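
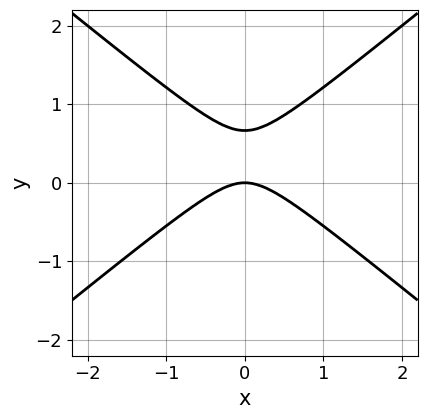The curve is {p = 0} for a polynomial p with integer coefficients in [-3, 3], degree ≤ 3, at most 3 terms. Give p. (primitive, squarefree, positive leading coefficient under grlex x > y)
2*x^2 - 3*y^2 + 2*y

1. Degree: a generic line meets the curve in up to 2 points, so deg p = 2.
2. Symmetries: the x ↦ −x reflection is a symmetry, so x appears only in even powers.
3. Reading off the gridlines: it crosses the y-axis at the gridline y = 0; it crosses the x-axis at the gridline x = 0.
4. Putting this together gives p.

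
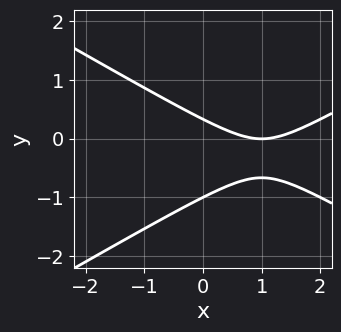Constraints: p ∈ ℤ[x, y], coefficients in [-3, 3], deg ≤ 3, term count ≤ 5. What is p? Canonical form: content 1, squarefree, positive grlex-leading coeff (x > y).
x^2 - 3*y^2 - 2*x - 2*y + 1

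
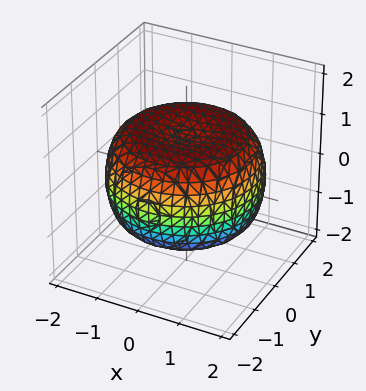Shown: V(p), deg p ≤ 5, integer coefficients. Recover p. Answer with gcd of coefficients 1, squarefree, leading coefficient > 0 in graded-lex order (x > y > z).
x^4 + 2*x^2*y^2 + y^4 - 2*x^2 - 2*y^2 + 3*z^2 - 3

(a) The degree is 4 — no degree-3 surface has this shape.
(b) Symmetries: rotational symmetry about the z-axis ⇒ p depends on x, y only through x² + y².
(c) Against the integer gridlines: the z-axis gridline crossings are at z ∈ {-1, 1}; a circular section at z = 1 has radius between 1 and 2.
(d) Putting this together gives p.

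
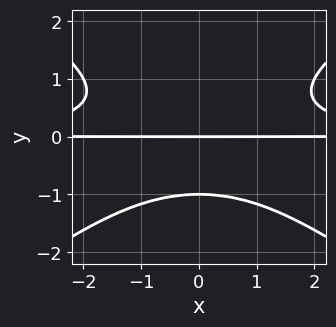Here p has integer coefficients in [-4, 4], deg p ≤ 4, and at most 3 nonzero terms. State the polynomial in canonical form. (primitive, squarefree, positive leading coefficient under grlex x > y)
deg p = 4. No degree-3 curve has this shape.
Symmetries: it's symmetric under x → −x, forcing even powers of x.
Observable constraints: every point of the x-axis in the box is on the curve; among the integer gridlines, it crosses the y-axis at y ∈ {-1, 0}.
Fitting integer coefficients to these (and the overall shape) gives p.

x^2*y^2 - 2*y^4 - 2*y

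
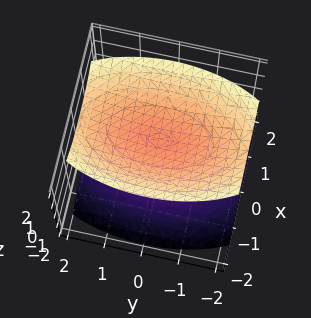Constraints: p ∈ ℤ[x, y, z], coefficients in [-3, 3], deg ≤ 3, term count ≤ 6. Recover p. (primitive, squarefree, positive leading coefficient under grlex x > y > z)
3*x^2 + y^2 - 3*z^2 + 3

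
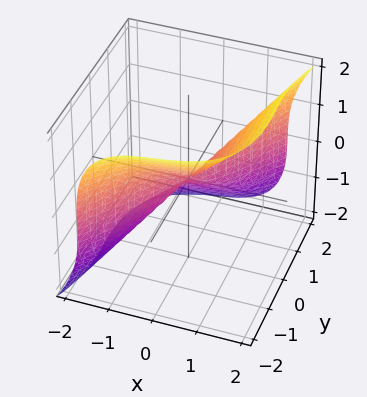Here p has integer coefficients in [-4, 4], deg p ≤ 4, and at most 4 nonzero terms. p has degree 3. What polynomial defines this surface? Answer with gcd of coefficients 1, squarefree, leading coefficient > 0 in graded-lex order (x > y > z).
First, the degree is 3 — a generic line meets the surface in up to 3 points.
Next, checking where it meets the axes: one x-axis crossing is at x = 0; it crosses the z-axis at the gridline z = 0; it crosses the y-axis at the gridline y = 0.
Finally, matching integer coefficients to the picture gives p.

3*x^3 + x*y^2 - 2*y^3 - 2*z^3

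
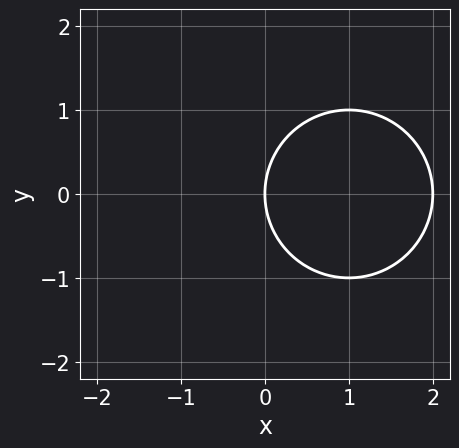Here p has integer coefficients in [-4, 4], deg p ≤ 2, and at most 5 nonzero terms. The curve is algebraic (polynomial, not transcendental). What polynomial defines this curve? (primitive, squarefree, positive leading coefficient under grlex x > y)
x^2 + y^2 - 2*x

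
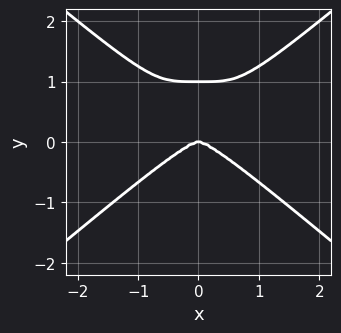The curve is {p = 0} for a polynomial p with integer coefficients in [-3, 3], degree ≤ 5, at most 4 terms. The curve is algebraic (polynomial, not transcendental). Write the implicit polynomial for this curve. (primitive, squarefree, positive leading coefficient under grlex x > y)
First, degree: no degree-3 curve has this shape, so deg p = 4.
Then, symmetries: it's symmetric under x → −x, forcing even powers of x.
Next, against the integer gridlines: one x-axis crossing is at x = 0; among the integer gridlines, it crosses the y-axis at y ∈ {0, 1}.
Finally, the integer polynomial consistent with all of this is the stated p.

x^4 - 2*y^4 + 2*y^3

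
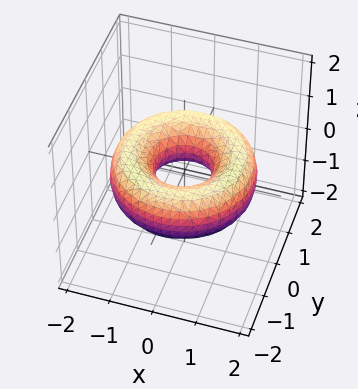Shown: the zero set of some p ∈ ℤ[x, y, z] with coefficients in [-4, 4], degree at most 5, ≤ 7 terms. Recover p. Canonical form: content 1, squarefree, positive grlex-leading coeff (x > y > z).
x^4 + 2*x^2*y^2 + y^4 - 3*x^2 - 3*y^2 + 3*z^2 + 1

The degree is 4 — the shape is more complex than any degree-3 surface.
Symmetry: the z-axis is an axis of rotation, so x and y enter only as x² + y².
Observable constraints: no z-intercept at any integer in the box; a circular section at z = 0 has radius between 0 and 1.
Assembling these constraints gives the stated polynomial.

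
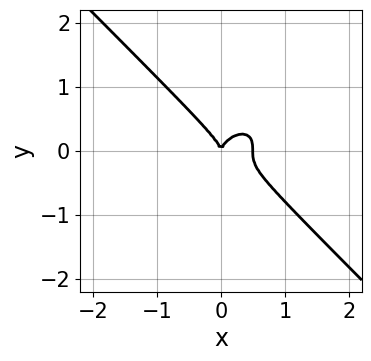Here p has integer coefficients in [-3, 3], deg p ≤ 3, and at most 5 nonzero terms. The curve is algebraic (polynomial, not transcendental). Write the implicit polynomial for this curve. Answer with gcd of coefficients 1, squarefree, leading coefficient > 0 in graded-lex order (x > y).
2*x^3 + 2*y^3 - x^2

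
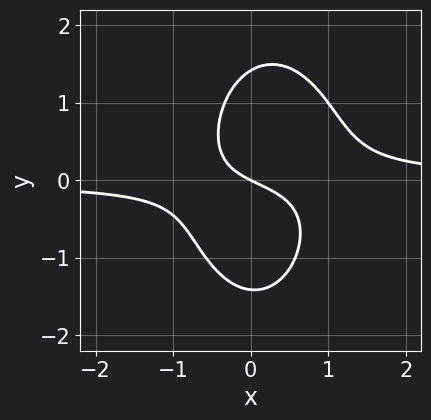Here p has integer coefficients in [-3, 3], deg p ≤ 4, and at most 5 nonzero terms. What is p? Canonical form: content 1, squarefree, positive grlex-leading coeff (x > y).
3*x^2*y + y^3 - x*y - x - 2*y

First, degree: a generic line meets the curve in up to 3 points, so deg p = 3.
Then, against the integer gridlines: one x-axis crossing is at x = 0; it meets the y-axis at y = 0 (among the integer gridlines).
Finally, these observations pin down the coefficients.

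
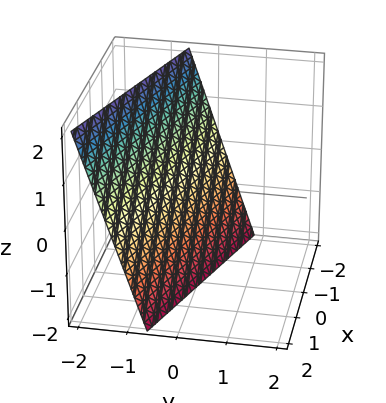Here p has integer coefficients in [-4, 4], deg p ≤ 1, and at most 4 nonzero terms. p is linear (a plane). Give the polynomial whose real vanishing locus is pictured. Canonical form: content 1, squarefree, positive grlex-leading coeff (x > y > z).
x + 3*y + z + 2

(a) Degree: every cross-section is a straight line — this is a plane, so deg p = 1.
(b) Against the integer gridlines: one x-axis crossing is at x = -2; it crosses the z-axis at the gridline z = -2.
(c) These observations pin down the coefficients.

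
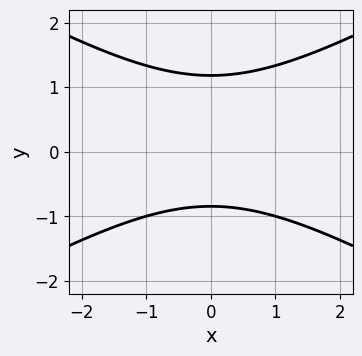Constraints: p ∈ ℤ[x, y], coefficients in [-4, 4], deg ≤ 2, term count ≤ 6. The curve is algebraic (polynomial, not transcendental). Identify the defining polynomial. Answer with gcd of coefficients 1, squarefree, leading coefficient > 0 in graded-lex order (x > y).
The degree is 2 — a generic line meets the curve in up to 2 points.
Symmetries: mirror symmetry x ↦ −x ⇒ only even powers of x.
Against the integer gridlines: the curve avoids every integer x-axis point in the box.
Assembling these constraints gives the stated polynomial.

x^2 - 3*y^2 + y + 3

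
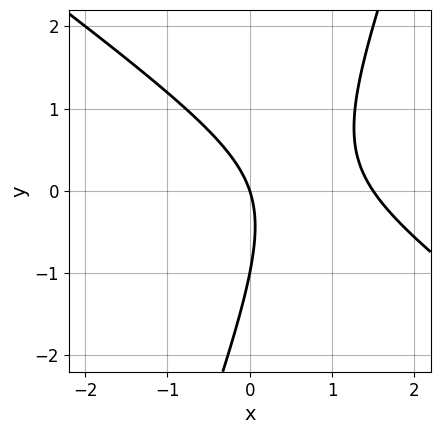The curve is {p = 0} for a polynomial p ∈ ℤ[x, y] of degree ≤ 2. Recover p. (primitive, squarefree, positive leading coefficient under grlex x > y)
Degree: a generic line meets the curve in up to 2 points, so deg p = 2.
Checking where it meets the axes: the y-axis gridline crossings are at y ∈ {-1, 0}; it crosses the x-axis at the gridline x = 0.
Fitting integer coefficients to these (and the overall shape) gives p.

2*x^2 + 2*x*y - y^2 - 3*x - y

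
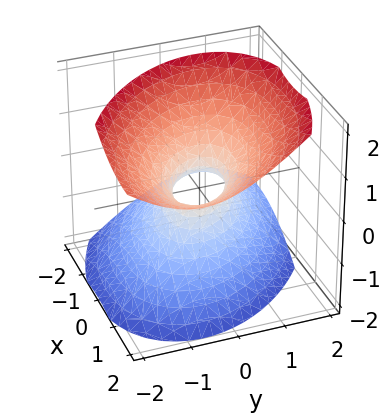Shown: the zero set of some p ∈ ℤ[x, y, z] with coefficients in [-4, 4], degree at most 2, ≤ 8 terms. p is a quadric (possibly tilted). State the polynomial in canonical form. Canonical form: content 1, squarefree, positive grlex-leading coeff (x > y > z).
2*x^2 + 2*x*y - 2*x*z + 3*y^2 - 3*z^2 - 1

First, deg p = 2. No degree-1 surface has this shape.
Then, against the integer gridlines: no z-intercept at any integer in the box.
Finally, assembling these constraints gives the stated polynomial.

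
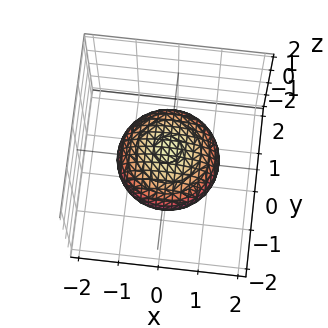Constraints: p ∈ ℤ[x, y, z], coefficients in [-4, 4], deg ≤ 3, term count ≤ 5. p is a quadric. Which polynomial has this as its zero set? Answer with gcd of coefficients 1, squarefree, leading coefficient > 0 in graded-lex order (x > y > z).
2*x^2 + 2*y^2 + 3*z^2 - 3

deg p = 2. Bounded and convex; a quadric.
By symmetry, the z-axis is an axis of rotation, so x and y enter only as x² + y²; mirror symmetry z ↦ −z ⇒ only even powers of z.
Observable constraints: among the integer gridlines, it crosses the z-axis at z ∈ {-1, 1}; a circular section at z = 0 has radius between 1 and 2.
Solving for integer coefficients yields p as stated.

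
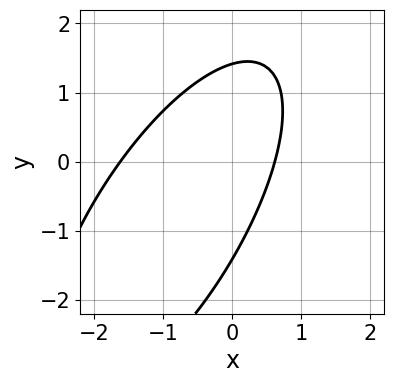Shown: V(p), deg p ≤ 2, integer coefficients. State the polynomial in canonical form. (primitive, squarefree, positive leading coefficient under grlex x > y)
2*x^2 - 2*x*y + y^2 + 2*x - 2

Degree: no degree-1 curve has this shape, so deg p = 2.
Putting this together gives p.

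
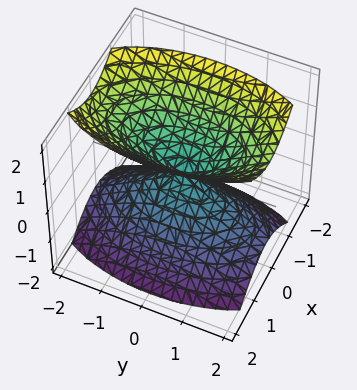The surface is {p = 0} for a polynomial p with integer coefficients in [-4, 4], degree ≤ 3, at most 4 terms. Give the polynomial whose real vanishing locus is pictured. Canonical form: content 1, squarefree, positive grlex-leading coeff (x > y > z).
First, I count 2 distinct pieces. Treating them together as one polynomial.
Next, degree: two nappes meeting at a single point; a quadric, so deg p = 2.
Next, symmetries: it's symmetric under x → −x, forcing even powers of x; the y ↦ −y reflection is a symmetry, so y appears only in even powers; mirror symmetry z ↦ −z ⇒ only even powers of z.
Next, from the axis intercepts and sections: it crosses the z-axis at the gridline z = 0; it meets the x-axis at x = 0 (among the integer gridlines); it crosses the y-axis at the gridline y = 0.
Finally, fitting integer coefficients to these (and the overall shape) gives p.

3*x^2 + y^2 - 2*z^2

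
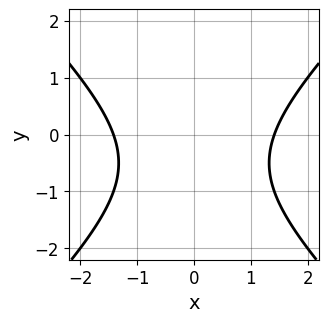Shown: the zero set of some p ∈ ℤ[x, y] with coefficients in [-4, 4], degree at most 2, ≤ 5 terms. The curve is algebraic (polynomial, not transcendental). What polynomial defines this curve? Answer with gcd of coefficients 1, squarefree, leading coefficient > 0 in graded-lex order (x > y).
First, the degree is 2 — a generic line meets the curve in up to 2 points.
Next, symmetries: mirror symmetry x ↦ −x ⇒ only even powers of x.
Next, from the axis intercepts and sections: the curve avoids every integer y-axis point in the box.
Finally, these observations pin down the coefficients.

x^2 - y^2 - y - 2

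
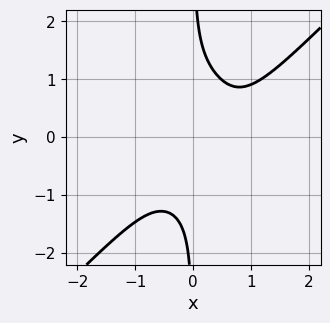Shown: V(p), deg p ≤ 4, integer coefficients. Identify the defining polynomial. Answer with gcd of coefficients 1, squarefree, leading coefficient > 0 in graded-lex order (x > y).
3*x^4 - 3*x*y^3 - 3*x^2*y + 2

1. Degree: no degree-3 curve has this shape, so deg p = 4.
2. From the visible intercepts: it misses every integer gridline on the x-axis; no y-intercept at any integer in the box.
3. Assembling these constraints gives the stated polynomial.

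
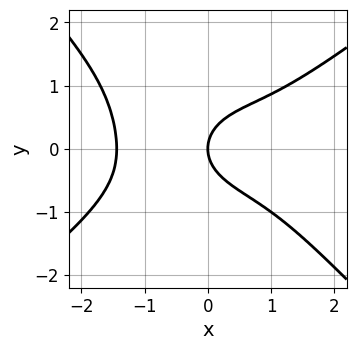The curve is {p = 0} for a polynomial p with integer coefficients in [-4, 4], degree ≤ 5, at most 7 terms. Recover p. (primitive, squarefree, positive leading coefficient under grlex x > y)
x^4 - x*y^3 - 2*y^4 - 3*y^2 + 3*x

Degree: the shape is more complex than any degree-3 curve, so deg p = 4.
From the axis intercepts and sections: it meets the y-axis at y = 0 (among the integer gridlines); it crosses the x-axis at the gridline x = 0.
Putting this together gives p.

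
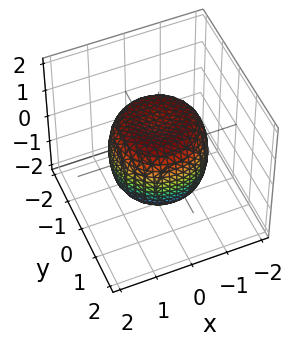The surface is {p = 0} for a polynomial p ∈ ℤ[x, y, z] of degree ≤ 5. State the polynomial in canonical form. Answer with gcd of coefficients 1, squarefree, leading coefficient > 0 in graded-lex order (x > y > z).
1. deg p = 4. A generic line meets the surface in up to 4 points.
2. Symmetry: the surface is invariant under rotation about z: p = q(x² + y², z).
3. Against the integer gridlines: a circular section at z = 1 has radius exactly 1; the z-axis gridline crossings are at z ∈ {-1, 1}.
4. Together with the visible shape, these determine p as stated.

x^4 + 2*x^2*y^2 + y^4 - x^2 - y^2 + z^2 - 1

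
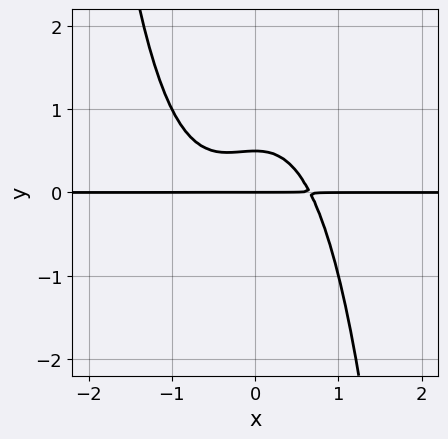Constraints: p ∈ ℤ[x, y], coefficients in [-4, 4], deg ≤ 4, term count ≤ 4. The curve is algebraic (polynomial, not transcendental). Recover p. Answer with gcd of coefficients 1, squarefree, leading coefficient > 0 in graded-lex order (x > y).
2*x^3*y + x^2*y + 2*y^2 - y

(a) deg p = 4. No degree-3 curve has this shape.
(b) Reading off the gridlines: every point of the x-axis in the box is on the curve; it meets the y-axis at y = 0 (among the integer gridlines).
(c) Together with the visible shape, these determine p as stated.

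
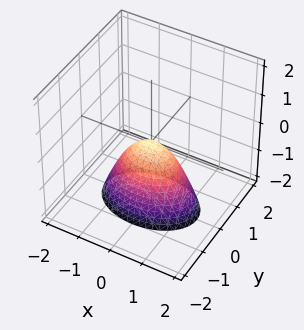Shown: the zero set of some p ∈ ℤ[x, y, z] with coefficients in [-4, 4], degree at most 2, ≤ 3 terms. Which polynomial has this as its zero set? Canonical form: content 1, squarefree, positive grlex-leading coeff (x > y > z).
x^2 + 2*y^2 + z

First, deg p = 2. A single bowl opening along one axis; a quadric.
Then, symmetries: mirror symmetry x ↦ −x ⇒ only even powers of x; it's symmetric under y → −y, forcing even powers of y.
Next, from the axis intercepts and sections: it crosses the y-axis at the gridline y = 0; one x-axis crossing is at x = 0.
Finally, matching integer coefficients to the picture gives p.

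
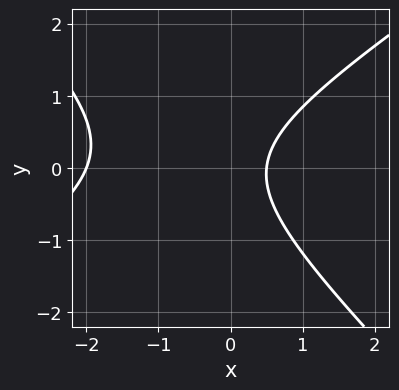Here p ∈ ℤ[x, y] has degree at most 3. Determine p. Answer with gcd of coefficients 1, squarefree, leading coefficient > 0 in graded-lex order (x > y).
2*x^2 - x*y - 3*y^2 + 3*x - 2

First, deg p = 2.
Then, reading off the gridlines: it misses every integer gridline on the y-axis; it crosses the x-axis at the gridline x = -2.
Finally, matching integer coefficients to the picture gives p.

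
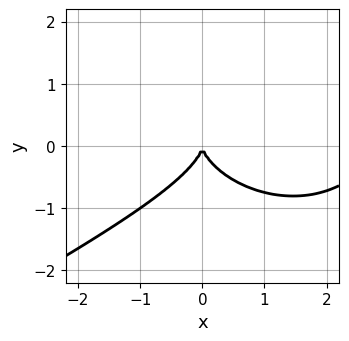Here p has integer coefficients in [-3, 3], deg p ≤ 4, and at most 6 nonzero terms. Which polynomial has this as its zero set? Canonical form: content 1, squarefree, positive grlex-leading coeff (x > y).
x^3 - x^2*y - 3*y^3 - 3*x^2

(a) deg p = 3. The shape is more complex than any degree-2 curve.
(b) Checking where it meets the axes: it meets the x-axis at x = 0 (among the integer gridlines); it crosses the y-axis at the gridline y = 0.
(c) Assembling these constraints gives the stated polynomial.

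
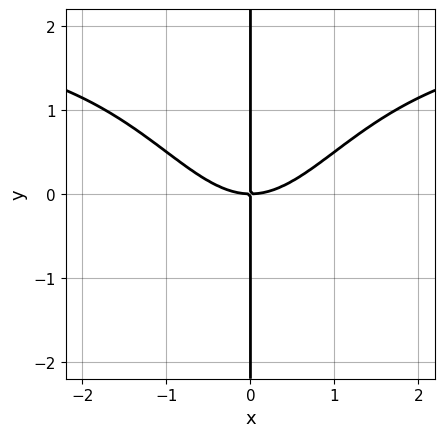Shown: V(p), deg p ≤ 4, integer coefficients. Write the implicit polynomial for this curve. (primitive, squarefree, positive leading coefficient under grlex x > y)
x^3*y - 2*x^3 + 3*x*y

First, the degree is 4 — the shape is more complex than any degree-3 curve.
Next, from the axis intercepts and sections: it meets the x-axis at x = 0 (among the integer gridlines); every point of the y-axis in the box is on the curve.
Finally, fitting integer coefficients to these (and the overall shape) gives p.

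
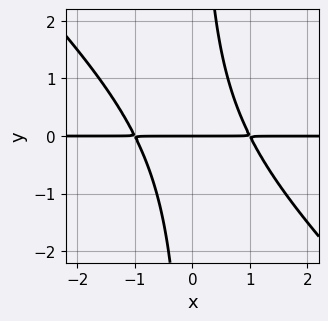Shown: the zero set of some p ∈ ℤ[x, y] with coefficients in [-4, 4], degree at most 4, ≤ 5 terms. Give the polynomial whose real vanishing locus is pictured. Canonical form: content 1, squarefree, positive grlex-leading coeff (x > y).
(a) Degree: a generic line meets the curve in up to 3 points, so deg p = 3.
(b) From the visible intercepts: it crosses the y-axis at the gridline y = 0; every point of the x-axis in the box is on the curve.
(c) These observations pin down the coefficients.

x^2*y + x*y^2 - y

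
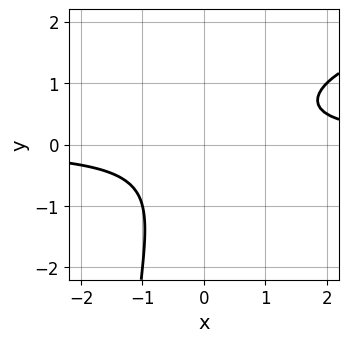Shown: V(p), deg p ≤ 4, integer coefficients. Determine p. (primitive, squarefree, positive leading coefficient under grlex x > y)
1. deg p = 3. The shape is more complex than any degree-2 curve.
2. Against the integer gridlines: no x-intercept at any integer in the box; no y-intercept at any integer in the box.
3. Fitting integer coefficients to these (and the overall shape) gives p.

x*y^2 - 3*x*y + 2*y^2 + 2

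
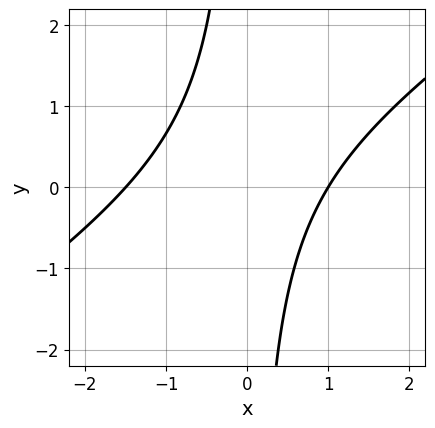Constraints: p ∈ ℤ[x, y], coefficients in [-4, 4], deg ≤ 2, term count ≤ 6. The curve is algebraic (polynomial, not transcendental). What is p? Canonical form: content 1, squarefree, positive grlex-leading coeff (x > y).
2*x^2 - 3*x*y + x - 3

deg p = 2.
Checking where it meets the axes: no y-intercept at any integer in the box; it crosses the x-axis at the gridline x = 1.
Matching integer coefficients to the picture gives p.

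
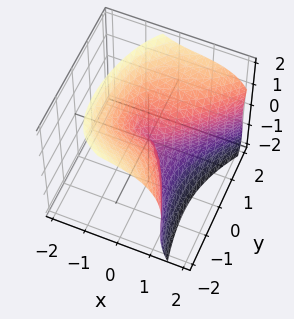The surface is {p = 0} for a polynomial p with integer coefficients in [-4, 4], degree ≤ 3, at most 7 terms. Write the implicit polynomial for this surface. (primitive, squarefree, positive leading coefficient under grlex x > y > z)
3*x^3 - 2*x^2*y + 2*x*z^2 + 2*z^3 - 3*y^2

First, the degree is 3 — a generic line meets the surface in up to 3 points.
Then, against the integer gridlines: it meets the y-axis at y = 0 (among the integer gridlines); one z-axis crossing is at z = 0; it meets the x-axis at x = 0 (among the integer gridlines).
Finally, solving for integer coefficients yields p as stated.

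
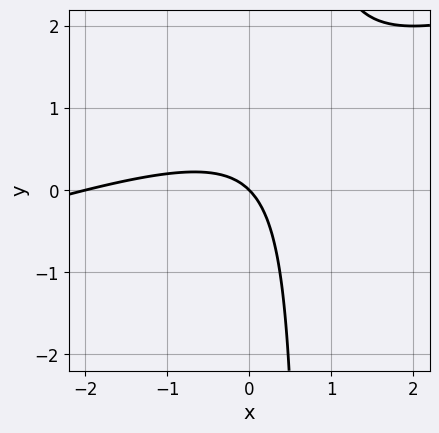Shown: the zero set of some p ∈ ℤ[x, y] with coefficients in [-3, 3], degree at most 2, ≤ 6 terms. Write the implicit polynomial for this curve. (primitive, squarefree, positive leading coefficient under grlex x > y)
x^2 - 3*x*y + 2*x + 2*y

(a) Degree: a generic line meets the curve in up to 2 points, so deg p = 2.
(b) From the axis intercepts and sections: among the integer gridlines, it crosses the x-axis at x ∈ {-2, 0}; it crosses the y-axis at the gridline y = 0.
(c) Together with the visible shape, these determine p as stated.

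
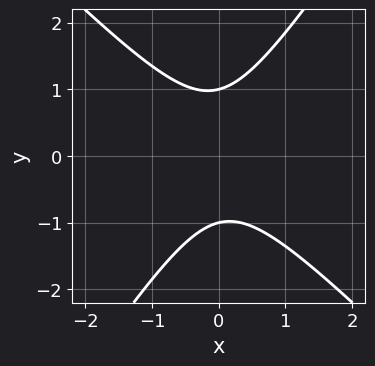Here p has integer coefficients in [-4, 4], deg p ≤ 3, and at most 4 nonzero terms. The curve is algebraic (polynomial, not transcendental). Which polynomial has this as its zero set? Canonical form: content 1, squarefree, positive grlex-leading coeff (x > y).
1. Degree: no degree-1 curve has this shape, so deg p = 2.
2. From the axis intercepts and sections: no x-intercept at any integer in the box; the y-axis gridline crossings are at y ∈ {-1, 1}.
3. Assembling these constraints gives the stated polynomial.

3*x^2 + x*y - 2*y^2 + 2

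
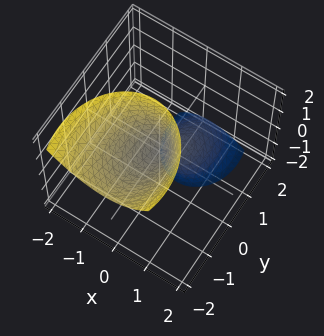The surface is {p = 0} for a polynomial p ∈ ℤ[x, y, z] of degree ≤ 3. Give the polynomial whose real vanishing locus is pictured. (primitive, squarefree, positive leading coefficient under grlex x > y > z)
First, I count 2 distinct pieces. Treating them together as one polynomial.
Then, the degree is 2 — a generic line meets the surface in up to 2 points.
Then, observable constraints: it crosses the x-axis at the gridline x = 0; it crosses the z-axis at the gridline z = 0.
Finally, the integer polynomial consistent with all of this is the stated p.

3*x^2 + x*z + 2*y^2 + 3*y*z - z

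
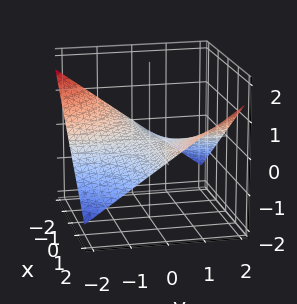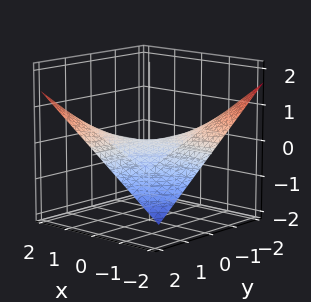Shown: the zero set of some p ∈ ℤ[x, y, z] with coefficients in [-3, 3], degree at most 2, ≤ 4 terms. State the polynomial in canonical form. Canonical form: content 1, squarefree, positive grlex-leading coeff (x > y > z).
x*y - 3*z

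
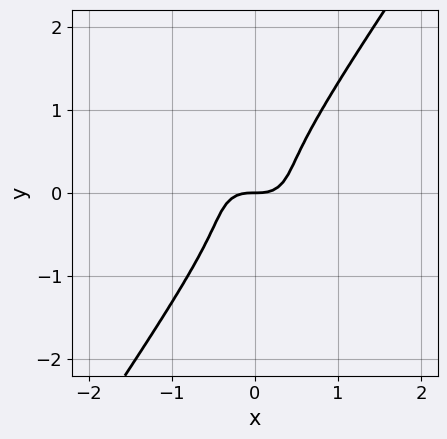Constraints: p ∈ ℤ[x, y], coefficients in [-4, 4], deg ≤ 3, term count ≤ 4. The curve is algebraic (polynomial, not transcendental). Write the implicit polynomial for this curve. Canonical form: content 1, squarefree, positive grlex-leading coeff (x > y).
The degree is 3 — the shape is more complex than any degree-2 curve.
From the visible intercepts: one x-axis crossing is at x = 0; it meets the y-axis at y = 0 (among the integer gridlines).
Fitting integer coefficients to these (and the overall shape) gives p.

3*x^3 + 3*x*y^2 - 3*y^3 - y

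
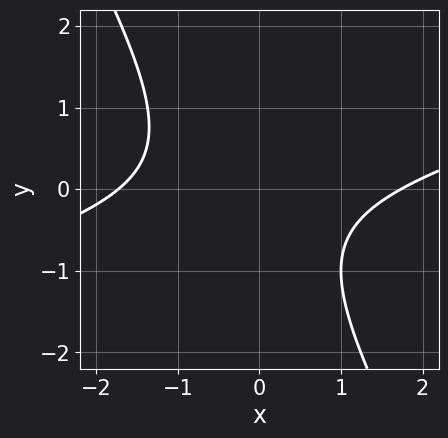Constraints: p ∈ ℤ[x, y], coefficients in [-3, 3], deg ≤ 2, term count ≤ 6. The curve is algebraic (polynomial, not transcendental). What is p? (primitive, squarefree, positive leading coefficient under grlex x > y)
(a) Degree: the shape is more complex than any degree-1 curve, so deg p = 2.
(b) Reading off the gridlines: the curve avoids every integer y-axis point in the box.
(c) Fitting integer coefficients to these (and the overall shape) gives p.

x^2 - 3*x*y - 2*y^2 - y - 3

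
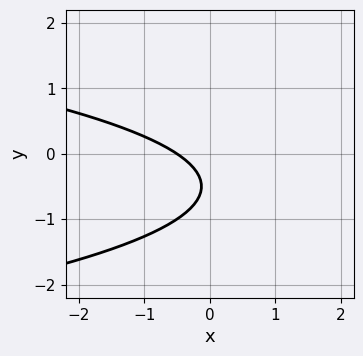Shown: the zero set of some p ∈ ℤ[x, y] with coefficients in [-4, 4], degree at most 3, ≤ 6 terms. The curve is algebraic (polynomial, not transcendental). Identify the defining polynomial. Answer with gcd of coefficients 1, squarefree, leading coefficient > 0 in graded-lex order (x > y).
3*y^2 + 2*x + 3*y + 1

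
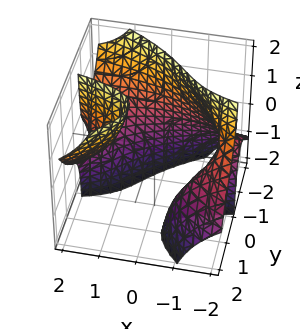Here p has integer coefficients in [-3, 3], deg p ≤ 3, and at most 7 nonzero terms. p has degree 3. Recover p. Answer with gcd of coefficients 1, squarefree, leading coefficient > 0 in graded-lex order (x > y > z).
3*x*y*z - 2*y^3 + x^2 + 2*y - 3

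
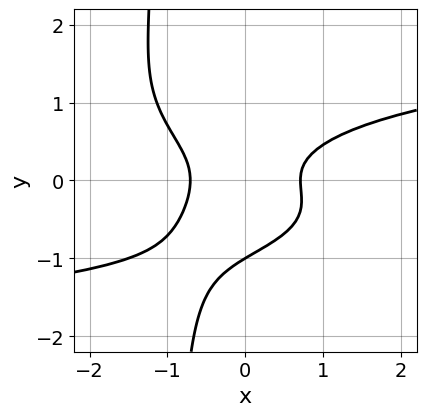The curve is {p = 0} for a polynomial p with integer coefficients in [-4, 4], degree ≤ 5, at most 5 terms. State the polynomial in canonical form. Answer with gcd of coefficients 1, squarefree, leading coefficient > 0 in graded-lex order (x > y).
1. Degree: the shape is more complex than any degree-3 curve, so deg p = 4.
2. Against the integer gridlines: one y-axis crossing is at y = -1.
3. Assembling these constraints gives the stated polynomial.

3*x*y^3 + 3*y^3 - 2*x^2 + 2*y^2 + 1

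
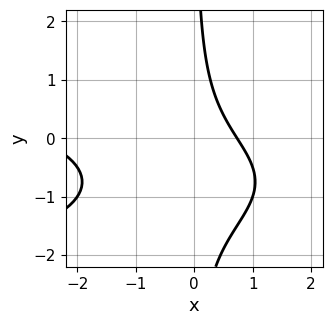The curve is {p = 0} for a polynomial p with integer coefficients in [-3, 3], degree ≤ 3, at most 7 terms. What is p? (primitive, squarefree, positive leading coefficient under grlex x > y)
1. Degree: the shape is more complex than any degree-2 curve, so deg p = 3.
2. Observable constraints: the curve avoids every integer y-axis point in the box.
3. The integer polynomial consistent with all of this is the stated p.

2*x*y^2 + x^2 + 3*x*y + 2*x - 2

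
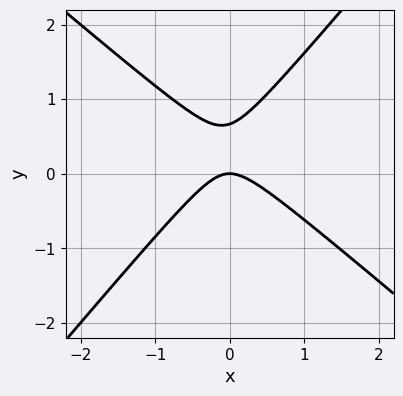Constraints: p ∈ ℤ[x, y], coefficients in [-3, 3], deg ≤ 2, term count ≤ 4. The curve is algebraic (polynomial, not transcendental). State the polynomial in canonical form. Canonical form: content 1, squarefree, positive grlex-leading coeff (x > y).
3*x^2 + x*y - 3*y^2 + 2*y

1. The degree is 2 — a generic line meets the curve in up to 2 points.
2. Reading off the gridlines: it meets the y-axis at y = 0 (among the integer gridlines); it crosses the x-axis at the gridline x = 0.
3. The integer polynomial consistent with all of this is the stated p.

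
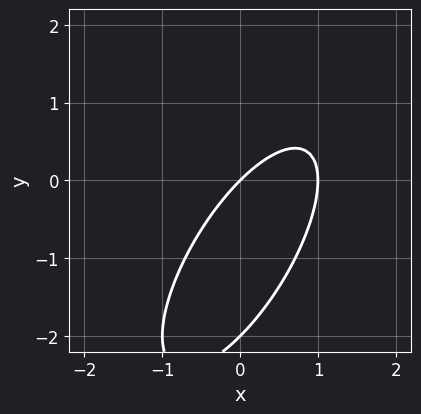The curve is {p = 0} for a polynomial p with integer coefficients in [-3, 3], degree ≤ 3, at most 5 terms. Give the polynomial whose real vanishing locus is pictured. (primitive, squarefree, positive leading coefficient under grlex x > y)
2*x^2 - 2*x*y + y^2 - 2*x + 2*y

1. Degree: the shape is more complex than any degree-1 curve, so deg p = 2.
2. From the axis intercepts and sections: among the integer gridlines, it crosses the y-axis at y ∈ {-2, 0}; among the integer gridlines, it crosses the x-axis at x ∈ {0, 1}.
3. The integer polynomial consistent with all of this is the stated p.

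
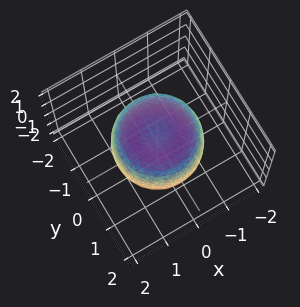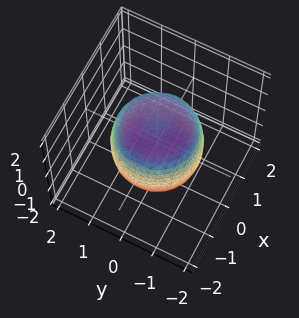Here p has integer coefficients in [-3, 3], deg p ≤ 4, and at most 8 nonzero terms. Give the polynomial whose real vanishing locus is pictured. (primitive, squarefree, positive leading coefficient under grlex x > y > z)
x^4 + 2*x^2*y^2 + y^4 - x^2 - y^2 + z^2 - 1

(a) deg p = 4. No degree-3 surface has this shape.
(b) Symmetry: every cross-section ⟂ z is a circle, so x, y appear only via x² + y².
(c) Reading off the gridlines: a circular section at z = 1 has radius exactly 1; among the integer gridlines, it crosses the z-axis at z ∈ {-1, 1}.
(d) Solving for integer coefficients yields p as stated.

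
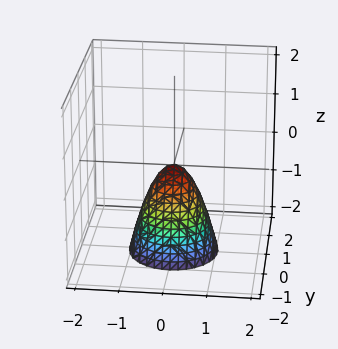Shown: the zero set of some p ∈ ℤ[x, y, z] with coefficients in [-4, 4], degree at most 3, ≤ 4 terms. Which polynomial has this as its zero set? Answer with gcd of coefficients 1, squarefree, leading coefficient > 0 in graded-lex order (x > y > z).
2*x^2 + 2*y^2 + z

1. The degree is 2 — a single bowl opening along one axis; a quadric.
2. Symmetries: the z-axis is an axis of rotation, so x and y enter only as x² + y².
3. Reading off the gridlines: one z-axis crossing is at z = 0; it meets the y-axis at y = 0 (among the integer gridlines); a circular section at z = -2 has radius exactly 1.
4. Assembling these constraints gives the stated polynomial.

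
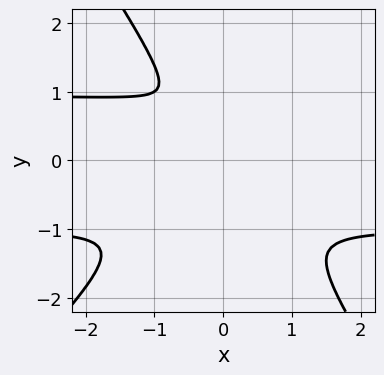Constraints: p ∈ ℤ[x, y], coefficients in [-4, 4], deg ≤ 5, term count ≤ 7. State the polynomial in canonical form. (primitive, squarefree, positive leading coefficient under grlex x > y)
3*x^2*y^2 - x*y^3 - 2*y^4 - x*y^2 - 3*x^2

Degree: no degree-3 curve has this shape, so deg p = 4.
Matching integer coefficients to the picture gives p.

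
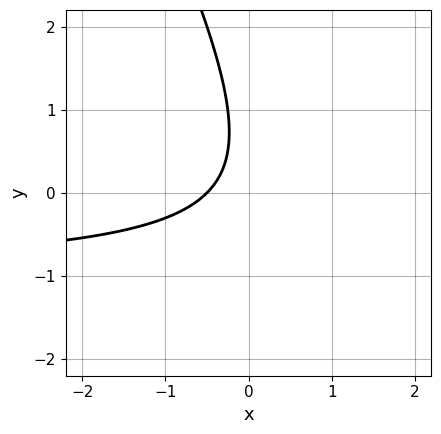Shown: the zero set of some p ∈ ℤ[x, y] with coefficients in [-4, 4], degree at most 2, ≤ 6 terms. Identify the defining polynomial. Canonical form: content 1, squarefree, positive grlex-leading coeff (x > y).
1. Degree: no degree-1 curve has this shape, so deg p = 2.
2. Observable constraints: the curve avoids every integer y-axis point in the box.
3. These observations pin down the coefficients.

2*x*y + y^2 + 2*x - y + 1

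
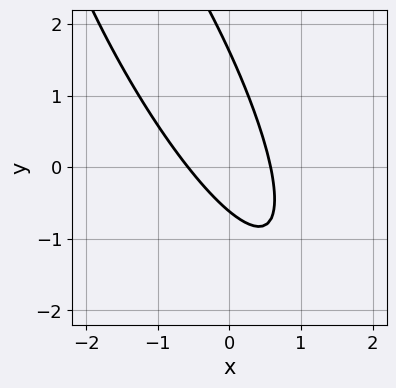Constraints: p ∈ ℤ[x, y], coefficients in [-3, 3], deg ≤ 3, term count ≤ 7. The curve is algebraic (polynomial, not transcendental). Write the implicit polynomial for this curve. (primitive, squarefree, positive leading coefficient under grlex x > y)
3*x^2 + 3*x*y + y^2 - y - 1

First, deg p = 2. A generic line meets the curve in up to 2 points.
Finally, the integer polynomial consistent with all of this is the stated p.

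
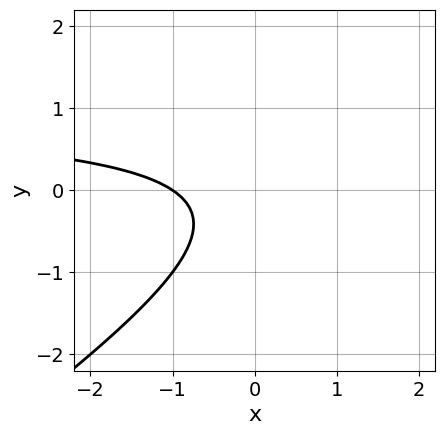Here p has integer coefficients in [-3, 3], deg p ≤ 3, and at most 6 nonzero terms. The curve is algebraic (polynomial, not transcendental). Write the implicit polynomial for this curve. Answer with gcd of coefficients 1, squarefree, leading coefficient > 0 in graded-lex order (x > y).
2*x*y - 3*y^2 - 2*x - y - 2

First, the degree is 2 — the shape is more complex than any degree-1 curve.
Next, observable constraints: it meets the x-axis at x = -1 (among the integer gridlines); no y-intercept at any integer in the box.
Finally, the integer polynomial consistent with all of this is the stated p.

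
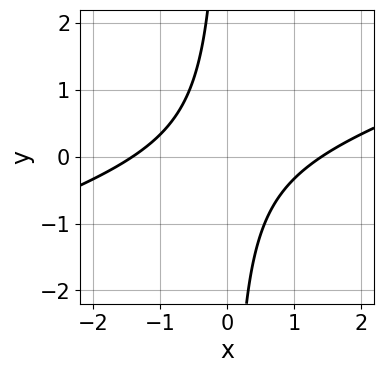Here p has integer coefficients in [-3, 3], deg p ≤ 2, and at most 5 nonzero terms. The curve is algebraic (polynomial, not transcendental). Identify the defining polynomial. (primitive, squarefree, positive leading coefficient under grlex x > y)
(a) Degree: a generic line meets the curve in up to 2 points, so deg p = 2.
(b) Observable constraints: it misses every integer gridline on the y-axis.
(c) Solving for integer coefficients yields p as stated.

x^2 - 3*x*y - 2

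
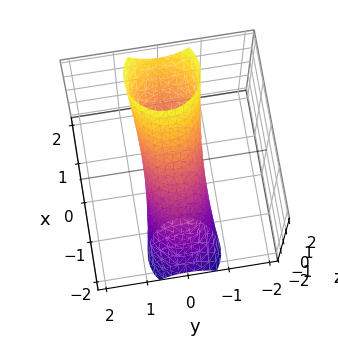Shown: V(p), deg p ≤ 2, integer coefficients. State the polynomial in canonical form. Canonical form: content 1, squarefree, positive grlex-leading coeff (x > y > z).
First, the degree is 2 — the shape is more complex than any degree-1 surface.
Next, observable constraints: among the integer gridlines, it crosses the z-axis at z ∈ {-1, 1}.
Finally, together with the visible shape, these determine p as stated.

2*x^2 - 3*x*z + 2*y^2 + z^2 - 1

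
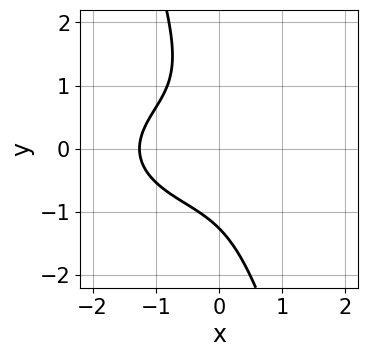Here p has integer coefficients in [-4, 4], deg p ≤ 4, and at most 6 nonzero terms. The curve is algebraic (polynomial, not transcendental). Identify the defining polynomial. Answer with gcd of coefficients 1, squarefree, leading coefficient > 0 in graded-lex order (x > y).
1. deg p = 3. No degree-2 curve has this shape.
2. Solving for integer coefficients yields p as stated.

x^3 + 3*x*y^2 + y^3 + 2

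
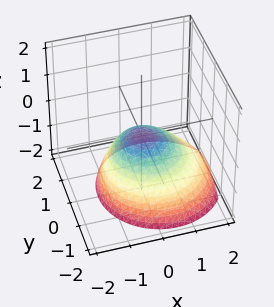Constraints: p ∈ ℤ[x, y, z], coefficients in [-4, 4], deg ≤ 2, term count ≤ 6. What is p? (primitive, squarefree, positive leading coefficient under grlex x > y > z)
deg p = 2. A generic line meets the surface in up to 2 points.
Reading off the gridlines: it crosses the x-axis at the gridline x = 0; it meets the y-axis at y = 0 (among the integer gridlines); one z-axis crossing is at z = 0.
Solving for integer coefficients yields p as stated.

2*x^2 + x*z + 2*y^2 + 3*z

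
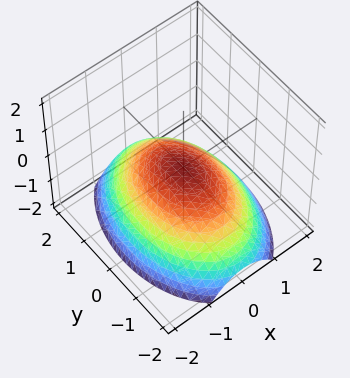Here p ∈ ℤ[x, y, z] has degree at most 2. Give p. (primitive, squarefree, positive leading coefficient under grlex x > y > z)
1. deg p = 2. A paraboloid; a quadric.
2. Symmetries: the y ↦ −y reflection is a symmetry, so y appears only in even powers; the x ↦ −x reflection is a symmetry, so x appears only in even powers.
3. Against the integer gridlines: it meets the y-axis at y = 0 (among the integer gridlines); one z-axis crossing is at z = 0; it crosses the x-axis at the gridline x = 0.
4. Solving for integer coefficients yields p as stated.

2*x^2 + y^2 + 3*z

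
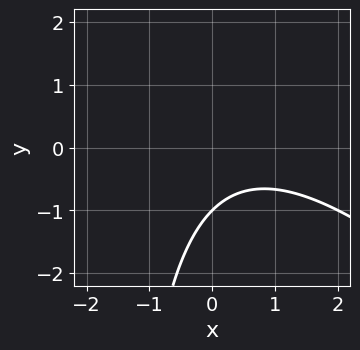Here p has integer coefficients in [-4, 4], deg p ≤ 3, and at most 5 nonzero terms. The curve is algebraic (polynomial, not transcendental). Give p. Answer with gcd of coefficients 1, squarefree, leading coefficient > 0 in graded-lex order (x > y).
x^2 + x*y - x + 2*y + 2

(a) The degree is 2 — no degree-1 curve has this shape.
(b) Checking where it meets the axes: it misses every integer gridline on the x-axis; it crosses the y-axis at the gridline y = -1.
(c) Putting this together gives p.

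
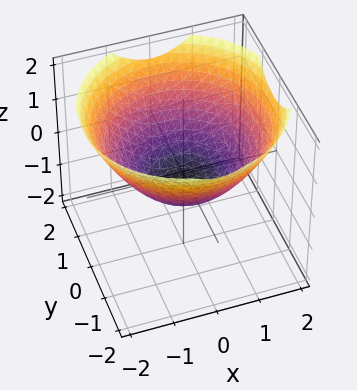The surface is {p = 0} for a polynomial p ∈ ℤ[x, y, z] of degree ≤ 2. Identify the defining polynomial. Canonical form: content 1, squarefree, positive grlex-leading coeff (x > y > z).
deg p = 2. The shape is more complex than any degree-1 surface.
Symmetry: every cross-section ⟂ z is a circle, so x, y appear only via x² + y².
From the axis intercepts and sections: a circular section at z = 1 has radius between 1 and 2; among the integer gridlines, it crosses the y-axis at y ∈ {-1, 1}; the x-axis gridline crossings are at x ∈ {-1, 1}.
Putting this together gives p.

x^2 + y^2 - 2*z - 1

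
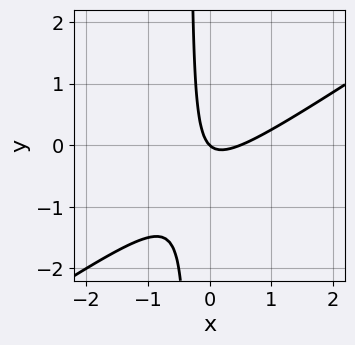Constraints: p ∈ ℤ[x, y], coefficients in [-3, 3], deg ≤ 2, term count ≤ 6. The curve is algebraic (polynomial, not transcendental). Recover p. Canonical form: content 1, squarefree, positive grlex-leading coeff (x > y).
2*x^2 - 3*x*y - x - y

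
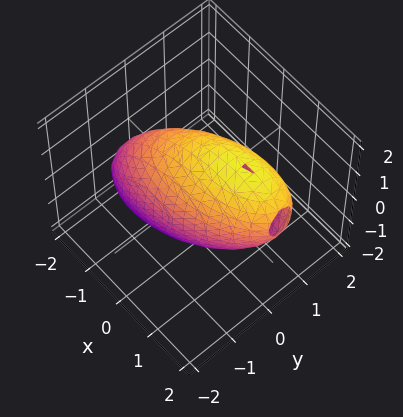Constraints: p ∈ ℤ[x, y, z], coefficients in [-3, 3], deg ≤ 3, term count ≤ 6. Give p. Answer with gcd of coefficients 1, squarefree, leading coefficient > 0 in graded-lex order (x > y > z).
x^2 - x*y - x*z + 3*y^2 + z^2 - 3

1. deg p = 2. The shape is more complex than any degree-1 surface.
2. Against the integer gridlines: the y-axis gridline crossings are at y ∈ {-1, 1}.
3. These observations pin down the coefficients.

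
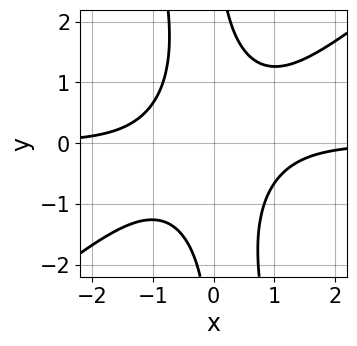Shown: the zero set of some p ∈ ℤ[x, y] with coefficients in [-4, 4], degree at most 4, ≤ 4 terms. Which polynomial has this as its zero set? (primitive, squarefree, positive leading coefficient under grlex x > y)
1. deg p = 4.
2. Reading off the gridlines: the curve avoids every integer x-axis point in the box; it misses every integer gridline on the y-axis.
3. Together with the visible shape, these determine p as stated.

3*x^3*y - 3*x^2*y^2 - x*y^3 + 3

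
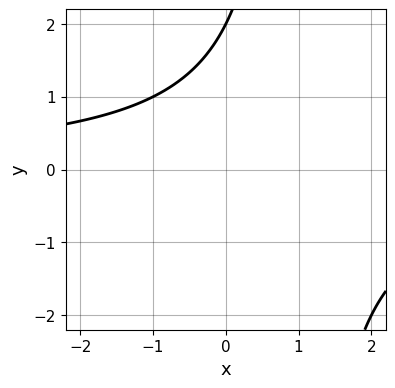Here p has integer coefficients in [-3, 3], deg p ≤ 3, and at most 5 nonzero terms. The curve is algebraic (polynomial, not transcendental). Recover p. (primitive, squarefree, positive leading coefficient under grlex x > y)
x*y - y + 2

First, the degree is 2 — the shape is more complex than any degree-1 curve.
Next, from the axis intercepts and sections: it crosses the y-axis at the gridline y = 2; it misses every integer gridline on the x-axis.
Finally, together with the visible shape, these determine p as stated.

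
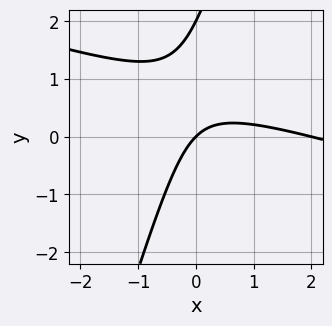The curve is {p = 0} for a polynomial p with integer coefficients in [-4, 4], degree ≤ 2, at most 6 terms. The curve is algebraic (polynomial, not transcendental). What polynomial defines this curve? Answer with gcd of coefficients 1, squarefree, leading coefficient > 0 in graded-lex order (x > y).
x^2 + 3*x*y - y^2 - 2*x + 2*y

1. deg p = 2.
2. From the axis intercepts and sections: the y-axis gridline crossings are at y ∈ {0, 2}; among the integer gridlines, it crosses the x-axis at x ∈ {0, 2}.
3. Fitting integer coefficients to these (and the overall shape) gives p.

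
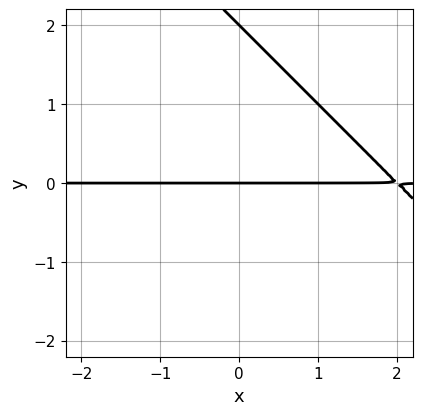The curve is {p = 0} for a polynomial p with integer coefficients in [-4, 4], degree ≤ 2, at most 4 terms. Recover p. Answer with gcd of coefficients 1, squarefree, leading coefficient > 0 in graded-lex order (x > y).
(a) deg p = 2. A generic line meets the curve in up to 2 points.
(b) Against the integer gridlines: among the integer gridlines, it crosses the y-axis at y ∈ {0, 2}; every point of the x-axis in the box is on the curve.
(c) Matching integer coefficients to the picture gives p.

x*y + y^2 - 2*y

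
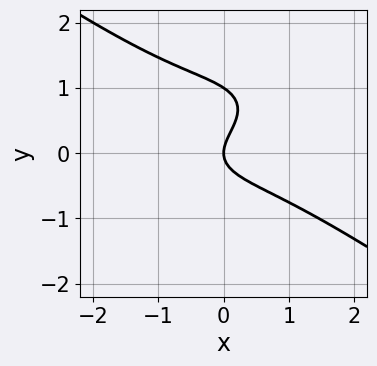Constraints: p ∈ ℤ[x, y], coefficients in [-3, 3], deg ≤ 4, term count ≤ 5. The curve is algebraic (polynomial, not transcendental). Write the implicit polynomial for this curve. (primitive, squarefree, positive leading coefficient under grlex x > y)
x^3 + 3*y^3 - 3*y^2 + 2*x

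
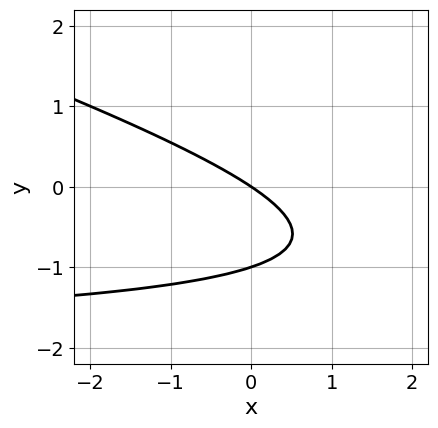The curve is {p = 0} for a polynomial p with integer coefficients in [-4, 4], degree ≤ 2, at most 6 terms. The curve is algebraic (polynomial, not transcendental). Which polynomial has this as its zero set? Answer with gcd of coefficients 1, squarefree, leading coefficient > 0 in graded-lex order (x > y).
x*y + 3*y^2 + 2*x + 3*y

The degree is 2 — no degree-1 curve has this shape.
Reading off the gridlines: one x-axis crossing is at x = 0; among the integer gridlines, it crosses the y-axis at y ∈ {-1, 0}.
The integer polynomial consistent with all of this is the stated p.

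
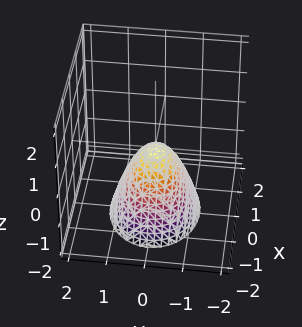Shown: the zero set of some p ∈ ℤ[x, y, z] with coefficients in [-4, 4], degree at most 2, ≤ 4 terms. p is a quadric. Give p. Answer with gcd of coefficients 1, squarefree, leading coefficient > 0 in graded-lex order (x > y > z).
1. deg p = 2. A single bowl opening along one axis; a quadric.
2. Symmetries: the x ↦ −x reflection is a symmetry, so x appears only in even powers; the y ↦ −y reflection is a symmetry, so y appears only in even powers.
3. Checking where it meets the axes: it crosses the y-axis at the gridline y = 0; it crosses the z-axis at the gridline z = 0; it crosses the x-axis at the gridline x = 0.
4. Putting this together gives p.

2*x^2 + 3*y^2 + 2*z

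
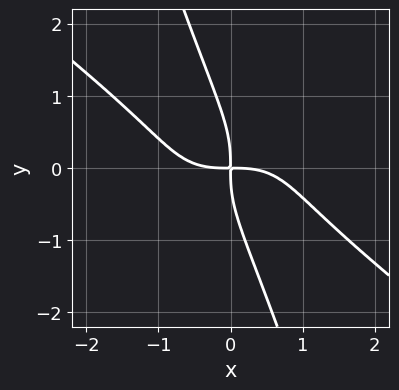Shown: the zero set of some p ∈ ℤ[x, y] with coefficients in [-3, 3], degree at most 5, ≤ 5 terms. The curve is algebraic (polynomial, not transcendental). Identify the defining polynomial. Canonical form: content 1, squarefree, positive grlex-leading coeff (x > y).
x^4 + 3*x*y^3 + y^4 + 2*x*y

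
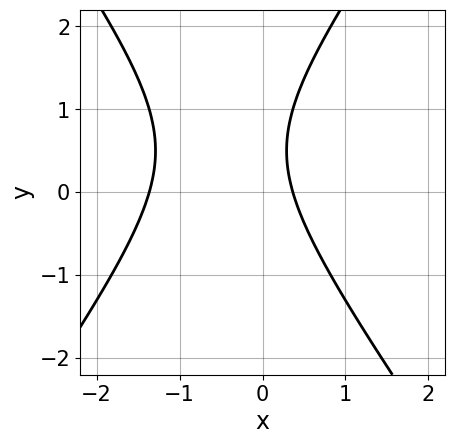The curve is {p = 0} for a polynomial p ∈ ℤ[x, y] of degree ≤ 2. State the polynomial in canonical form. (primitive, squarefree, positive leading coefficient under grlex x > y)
2*x^2 - y^2 + 2*x + y - 1

1. The degree is 2 — a generic line meets the curve in up to 2 points.
2. From the axis intercepts and sections: it misses every integer gridline on the y-axis.
3. Assembling these constraints gives the stated polynomial.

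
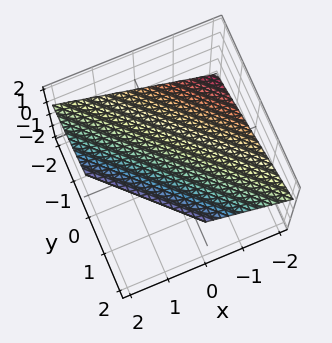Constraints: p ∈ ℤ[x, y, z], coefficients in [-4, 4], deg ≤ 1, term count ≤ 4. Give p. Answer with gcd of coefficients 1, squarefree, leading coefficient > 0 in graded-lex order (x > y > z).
2*x + 2*y - 3*z + 2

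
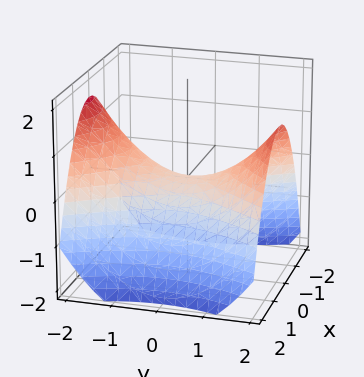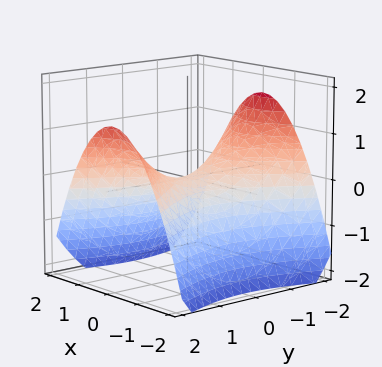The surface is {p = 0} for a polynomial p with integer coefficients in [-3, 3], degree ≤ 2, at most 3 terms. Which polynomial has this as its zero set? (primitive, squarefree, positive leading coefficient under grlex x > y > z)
First, deg p = 2. A hyperbolic paraboloid; a quadric.
Then, symmetries: the x ↦ −x reflection is a symmetry, so x appears only in even powers; mirror symmetry y ↦ −y ⇒ only even powers of y.
Then, from the axis intercepts and sections: it crosses the y-axis at the gridline y = 0; one x-axis crossing is at x = 0; it meets the z-axis at z = 0 (among the integer gridlines).
Finally, putting this together gives p.

2*x^2 - y^2 + 3*z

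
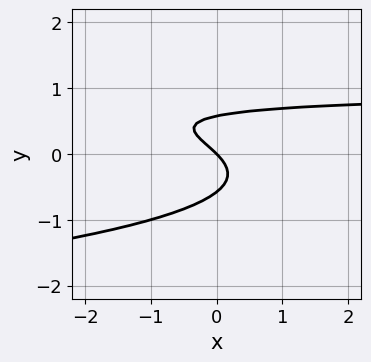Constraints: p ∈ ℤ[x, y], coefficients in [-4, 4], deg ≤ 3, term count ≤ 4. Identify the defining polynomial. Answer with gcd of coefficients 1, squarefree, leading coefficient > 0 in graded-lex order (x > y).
3*y^3 + x*y - x - y

(a) Degree: the shape is more complex than any degree-2 curve, so deg p = 3.
(b) Observable constraints: it meets the x-axis at x = 0 (among the integer gridlines); it meets the y-axis at y = 0 (among the integer gridlines).
(c) Putting this together gives p.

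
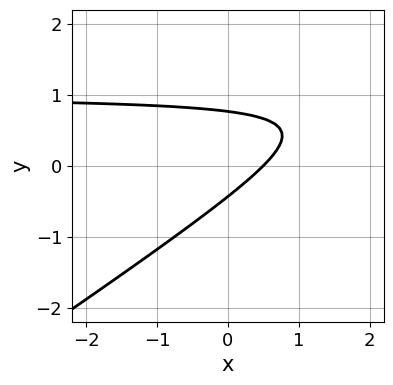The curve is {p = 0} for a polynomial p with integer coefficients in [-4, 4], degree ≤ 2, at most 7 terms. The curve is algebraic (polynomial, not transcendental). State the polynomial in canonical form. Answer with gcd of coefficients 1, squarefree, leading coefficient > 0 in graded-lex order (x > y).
First, degree: a generic line meets the curve in up to 2 points, so deg p = 2.
Finally, putting this together gives p.

2*x*y - 3*y^2 - 2*x + y + 1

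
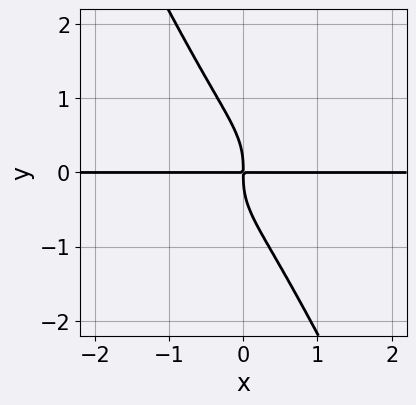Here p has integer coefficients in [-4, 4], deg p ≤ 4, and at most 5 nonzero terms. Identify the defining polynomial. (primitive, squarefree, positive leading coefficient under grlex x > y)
First, deg p = 4.
Next, checking where it meets the axes: every point of the x-axis in the box is on the curve.
Finally, fitting integer coefficients to these (and the overall shape) gives p.

2*x^3*y + x^2*y^2 + 2*x*y^3 + y^4 + x*y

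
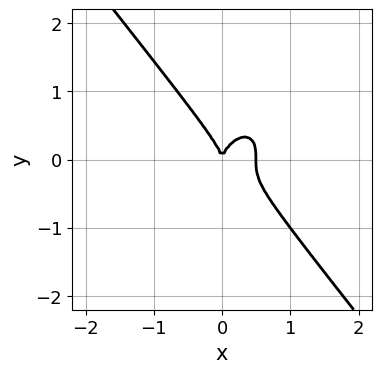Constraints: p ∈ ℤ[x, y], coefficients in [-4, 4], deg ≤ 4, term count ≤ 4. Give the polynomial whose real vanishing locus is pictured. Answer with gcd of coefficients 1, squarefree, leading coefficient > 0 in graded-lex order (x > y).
deg p = 3.
From the visible intercepts: one x-axis crossing is at x = 0; it meets the y-axis at y = 0 (among the integer gridlines).
Fitting integer coefficients to these (and the overall shape) gives p.

2*x^3 + y^3 - x^2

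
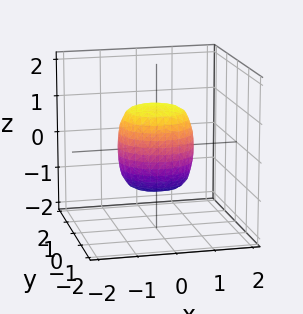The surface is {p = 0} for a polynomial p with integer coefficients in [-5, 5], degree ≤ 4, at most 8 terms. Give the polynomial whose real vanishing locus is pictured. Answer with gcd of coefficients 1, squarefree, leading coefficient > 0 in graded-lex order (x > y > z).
Degree: a generic line meets the surface in up to 4 points, so deg p = 4.
Symmetries: rotational symmetry about the z-axis ⇒ p depends on x, y only through x² + y².
From the axis intercepts and sections: among the integer gridlines, it crosses the y-axis at y ∈ {-1, 1}; among the integer gridlines, it crosses the x-axis at x ∈ {-1, 1}; the z-axis gridline crossings are at z ∈ {-1, 1}; a circular section at z = 0 has radius exactly 1.
Matching integer coefficients to the picture gives p.

2*x^4 + 4*x^2*y^2 + 2*y^4 - x^2 - y^2 + z^2 - 1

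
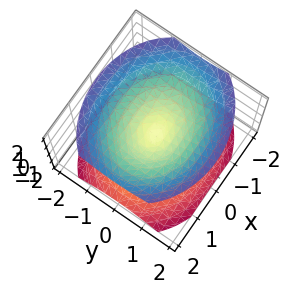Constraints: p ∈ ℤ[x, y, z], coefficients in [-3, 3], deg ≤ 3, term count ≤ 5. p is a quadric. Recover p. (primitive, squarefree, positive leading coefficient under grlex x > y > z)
2*x^2 + 3*y^2 - 3*z^2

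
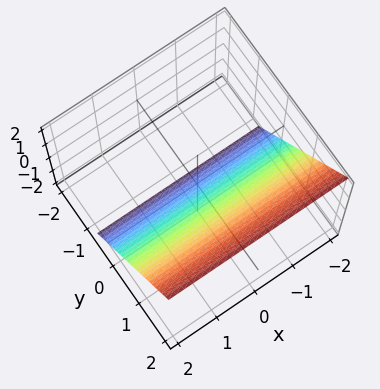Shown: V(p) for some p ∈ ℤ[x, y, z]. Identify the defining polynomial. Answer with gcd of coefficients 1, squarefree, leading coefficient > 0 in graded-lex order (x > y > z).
3*y - 2*z - 2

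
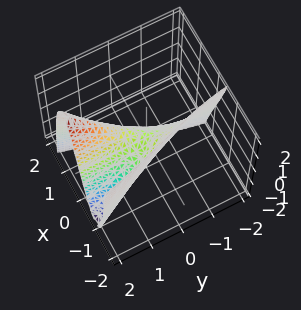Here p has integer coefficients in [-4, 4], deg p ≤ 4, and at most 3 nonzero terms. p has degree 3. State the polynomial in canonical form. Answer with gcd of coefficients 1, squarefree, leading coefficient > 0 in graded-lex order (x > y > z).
2*x^3 - 2*x*y + z

deg p = 3.
From the axis intercepts and sections: one z-axis crossing is at z = 0; it crosses the x-axis at the gridline x = 0; every point of the y-axis in the box is on the surface.
Putting this together gives p.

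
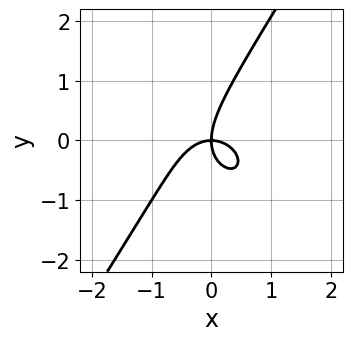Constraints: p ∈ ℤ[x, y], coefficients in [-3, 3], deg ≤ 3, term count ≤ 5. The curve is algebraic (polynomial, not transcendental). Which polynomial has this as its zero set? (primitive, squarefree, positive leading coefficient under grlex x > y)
First, the degree is 3 — the shape is more complex than any degree-2 curve.
Next, from the visible intercepts: one x-axis crossing is at x = 0; it crosses the y-axis at the gridline y = 0.
Finally, assembling these constraints gives the stated polynomial.

3*x^3 + 2*x*y^2 - 2*y^3 + 3*x*y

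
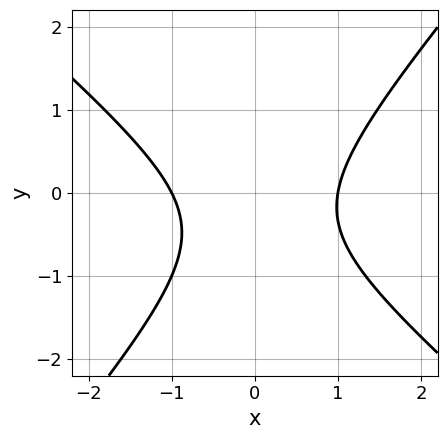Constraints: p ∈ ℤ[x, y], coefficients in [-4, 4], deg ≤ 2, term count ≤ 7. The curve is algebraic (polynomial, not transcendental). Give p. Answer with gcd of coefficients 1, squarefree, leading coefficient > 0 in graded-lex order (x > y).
The degree is 2 — no degree-1 curve has this shape.
Observable constraints: among the integer gridlines, it crosses the x-axis at x ∈ {-1, 1}; no y-intercept at any integer in the box.
These observations pin down the coefficients.

3*x^2 + x*y - 3*y^2 - 2*y - 3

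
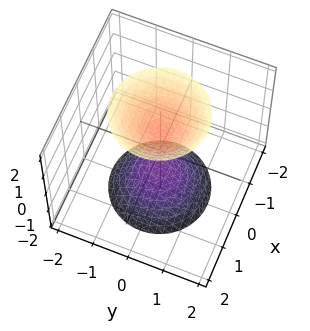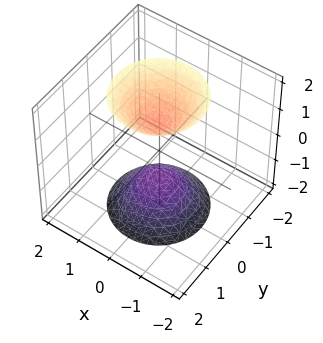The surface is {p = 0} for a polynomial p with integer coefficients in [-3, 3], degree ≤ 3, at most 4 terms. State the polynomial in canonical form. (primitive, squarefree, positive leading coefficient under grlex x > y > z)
2*x^2 + 2*y^2 - z^2 + 1

1. I count 2 distinct pieces. They look like related sheets of one shape, so recover p as a whole.
2. Degree: two sheets facing apart; a quadric, so deg p = 2.
3. Symmetries: mirror symmetry z ↦ −z ⇒ only even powers of z; rotational symmetry about the z-axis ⇒ p depends on x, y only through x² + y².
4. Against the integer gridlines: the z-axis gridline crossings are at z ∈ {-1, 1}; no x-intercept at any integer in the box; the surface avoids every integer y-axis point in the box; a circular section at z = -2 has radius between 1 and 2.
5. The integer polynomial consistent with all of this is the stated p.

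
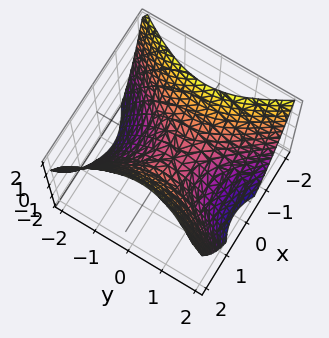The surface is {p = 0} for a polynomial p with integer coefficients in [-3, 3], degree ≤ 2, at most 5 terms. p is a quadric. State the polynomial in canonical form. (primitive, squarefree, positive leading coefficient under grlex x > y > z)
3*x^2 - 2*y^2 - 3*z

First, degree: a saddle surface; a quadric, so deg p = 2.
Next, symmetries: the x ↦ −x reflection is a symmetry, so x appears only in even powers; mirror symmetry y ↦ −y ⇒ only even powers of y.
Then, from the axis intercepts and sections: it crosses the y-axis at the gridline y = 0; it meets the z-axis at z = 0 (among the integer gridlines); one x-axis crossing is at x = 0.
Finally, putting this together gives p.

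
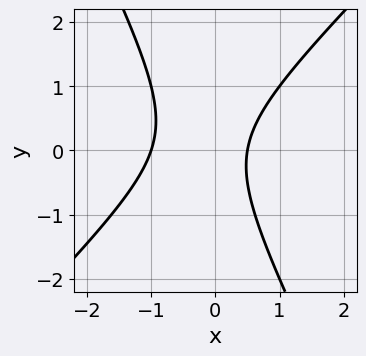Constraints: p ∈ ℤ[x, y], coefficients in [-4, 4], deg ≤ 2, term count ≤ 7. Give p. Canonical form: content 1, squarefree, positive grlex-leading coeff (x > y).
2*x^2 - x*y - y^2 + x - 1

1. deg p = 2. A generic line meets the curve in up to 2 points.
2. Checking where it meets the axes: it crosses the x-axis at the gridline x = -1; it misses every integer gridline on the y-axis.
3. Assembling these constraints gives the stated polynomial.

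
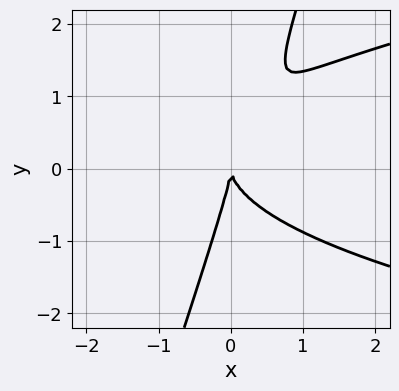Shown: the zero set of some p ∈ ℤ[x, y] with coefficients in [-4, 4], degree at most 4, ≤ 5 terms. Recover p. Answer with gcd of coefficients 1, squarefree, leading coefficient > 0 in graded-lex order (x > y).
3*x*y^2 - y^3 - 3*x^2

Degree: the shape is more complex than any degree-2 curve, so deg p = 3.
Checking where it meets the axes: one x-axis crossing is at x = 0; one y-axis crossing is at y = 0.
Matching integer coefficients to the picture gives p.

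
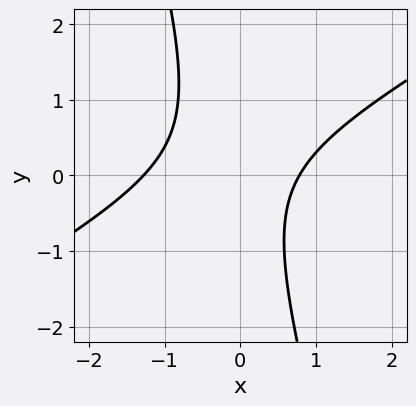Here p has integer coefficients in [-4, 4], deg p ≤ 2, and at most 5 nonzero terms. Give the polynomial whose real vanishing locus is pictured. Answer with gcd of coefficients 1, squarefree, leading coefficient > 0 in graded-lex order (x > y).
(a) The degree is 2 — a generic line meets the curve in up to 2 points.
(b) Against the integer gridlines: the curve avoids every integer y-axis point in the box.
(c) Solving for integer coefficients yields p as stated.

2*x^2 - 3*x*y - y^2 + x - 2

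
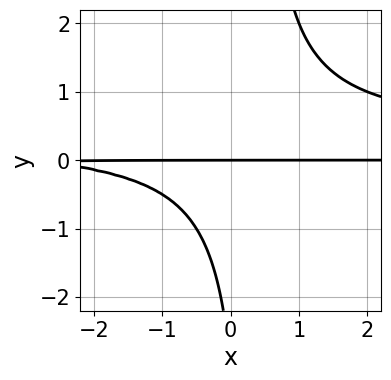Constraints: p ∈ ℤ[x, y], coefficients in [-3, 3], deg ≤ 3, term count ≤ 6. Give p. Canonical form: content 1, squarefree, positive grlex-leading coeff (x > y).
3*x*y^2 - x*y - y^2 - 3*y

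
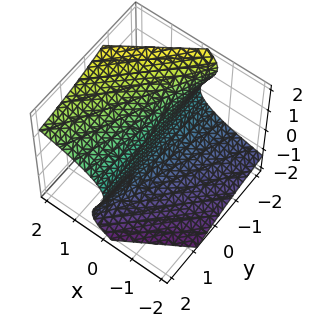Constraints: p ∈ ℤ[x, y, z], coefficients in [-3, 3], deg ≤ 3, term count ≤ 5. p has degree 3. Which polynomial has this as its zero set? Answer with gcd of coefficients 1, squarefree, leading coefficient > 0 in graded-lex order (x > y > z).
y*z^2 + z^3 - 3*x

First, deg p = 3.
Next, observable constraints: one x-axis crossing is at x = 0; the visible y-axis segment lies entirely on the surface.
Finally, matching integer coefficients to the picture gives p.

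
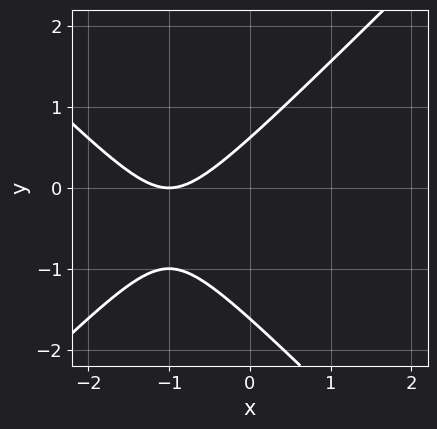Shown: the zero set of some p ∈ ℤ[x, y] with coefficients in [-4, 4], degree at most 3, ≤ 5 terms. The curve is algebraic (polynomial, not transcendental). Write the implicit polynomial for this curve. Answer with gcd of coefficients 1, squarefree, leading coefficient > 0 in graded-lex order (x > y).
x^2 - y^2 + 2*x - y + 1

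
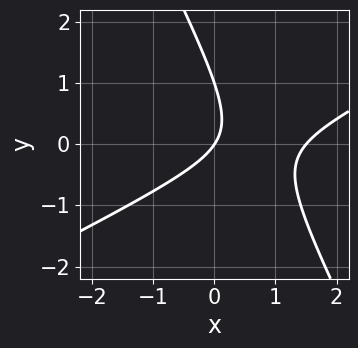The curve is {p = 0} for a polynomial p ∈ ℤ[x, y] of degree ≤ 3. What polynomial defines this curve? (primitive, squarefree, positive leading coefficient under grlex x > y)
2*x^2 - 3*x*y - 2*y^2 - 3*x + 2*y

1. deg p = 2.
2. Against the integer gridlines: one x-axis crossing is at x = 0; among the integer gridlines, it crosses the y-axis at y ∈ {0, 1}.
3. Together with the visible shape, these determine p as stated.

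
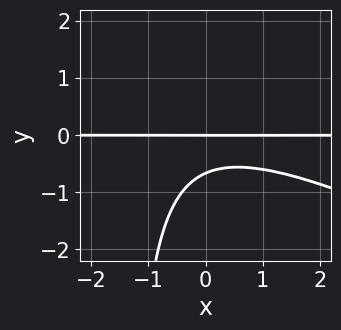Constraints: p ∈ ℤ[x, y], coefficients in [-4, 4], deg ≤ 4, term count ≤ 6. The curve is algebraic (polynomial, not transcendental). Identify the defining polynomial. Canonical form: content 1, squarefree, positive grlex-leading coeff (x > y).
x^2*y + 2*x*y^2 + 3*y^2 + 2*y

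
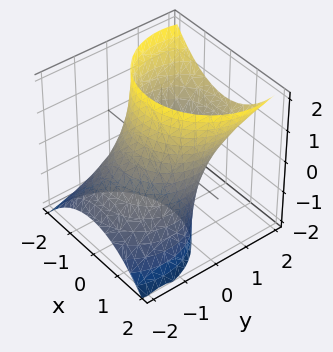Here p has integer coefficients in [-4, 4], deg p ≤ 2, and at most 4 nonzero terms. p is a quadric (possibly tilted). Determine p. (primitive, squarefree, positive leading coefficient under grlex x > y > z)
1. The degree is 2 — the shape is more complex than any degree-1 surface.
2. Checking where it meets the axes: no z-intercept at any integer in the box.
3. Fitting integer coefficients to these (and the overall shape) gives p.

2*x^2 + 2*y^2 - 3*y*z - 3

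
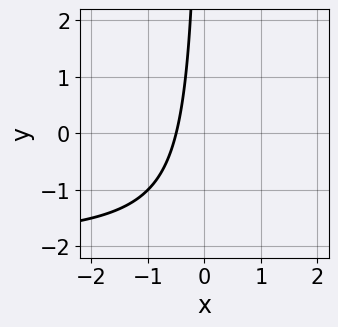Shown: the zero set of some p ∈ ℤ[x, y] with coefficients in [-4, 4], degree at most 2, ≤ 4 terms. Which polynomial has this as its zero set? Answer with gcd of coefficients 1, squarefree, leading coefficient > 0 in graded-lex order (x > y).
x*y + 2*x + 1

1. deg p = 2. No degree-1 curve has this shape.
2. Checking where it meets the axes: the curve avoids every integer y-axis point in the box.
3. Fitting integer coefficients to these (and the overall shape) gives p.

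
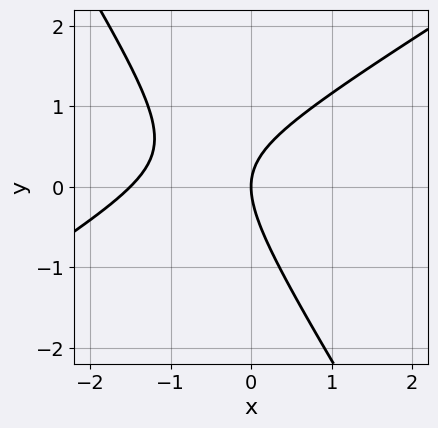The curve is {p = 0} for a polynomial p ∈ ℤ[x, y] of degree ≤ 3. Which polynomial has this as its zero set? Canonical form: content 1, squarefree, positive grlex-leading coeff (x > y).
2*x^2 - 2*x*y - 2*y^2 + 3*x

First, the degree is 2 — a generic line meets the curve in up to 2 points.
Next, against the integer gridlines: it crosses the y-axis at the gridline y = 0; it crosses the x-axis at the gridline x = 0.
Finally, these observations pin down the coefficients.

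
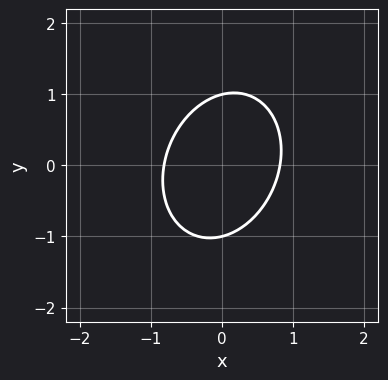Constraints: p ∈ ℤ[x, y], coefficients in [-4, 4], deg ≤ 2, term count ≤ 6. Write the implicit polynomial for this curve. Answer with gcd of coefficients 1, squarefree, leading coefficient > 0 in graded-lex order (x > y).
(a) Degree: a generic line meets the curve in up to 2 points, so deg p = 2.
(b) From the visible intercepts: among the integer gridlines, it crosses the y-axis at y ∈ {-1, 1}.
(c) Assembling these constraints gives the stated polynomial.

3*x^2 - x*y + 2*y^2 - 2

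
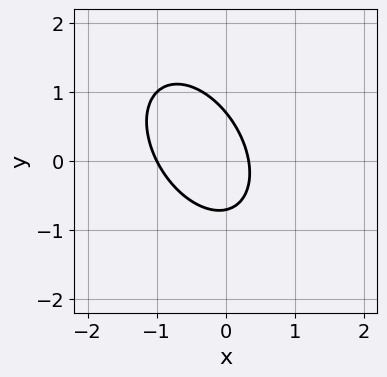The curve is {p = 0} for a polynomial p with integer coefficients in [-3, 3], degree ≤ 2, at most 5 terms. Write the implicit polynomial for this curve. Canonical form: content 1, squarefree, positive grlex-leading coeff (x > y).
3*x^2 + 2*x*y + 2*y^2 + 2*x - 1

Degree: the shape is more complex than any degree-1 curve, so deg p = 2.
Observable constraints: one x-axis crossing is at x = -1.
Putting this together gives p.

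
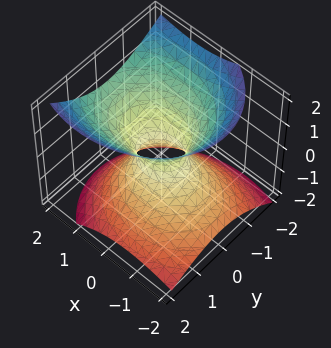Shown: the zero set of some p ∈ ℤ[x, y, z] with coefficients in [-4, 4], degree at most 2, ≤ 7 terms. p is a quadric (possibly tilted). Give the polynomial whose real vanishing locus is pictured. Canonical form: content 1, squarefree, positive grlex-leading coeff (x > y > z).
2*x^2 - 2*x*z + 3*y^2 + y*z - 3*z^2 - 1

Degree: no degree-1 surface has this shape, so deg p = 2.
From the visible intercepts: it misses every integer gridline on the z-axis.
The integer polynomial consistent with all of this is the stated p.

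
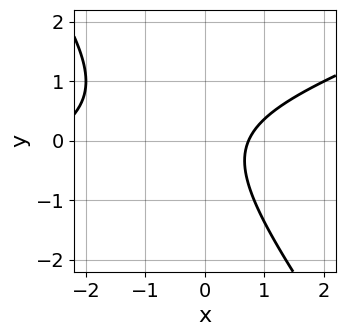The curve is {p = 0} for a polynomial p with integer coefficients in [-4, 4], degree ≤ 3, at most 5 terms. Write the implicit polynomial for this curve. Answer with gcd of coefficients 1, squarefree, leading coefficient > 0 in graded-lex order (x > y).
x^2 - 2*x*y - 2*y^2 + 2*x - 2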